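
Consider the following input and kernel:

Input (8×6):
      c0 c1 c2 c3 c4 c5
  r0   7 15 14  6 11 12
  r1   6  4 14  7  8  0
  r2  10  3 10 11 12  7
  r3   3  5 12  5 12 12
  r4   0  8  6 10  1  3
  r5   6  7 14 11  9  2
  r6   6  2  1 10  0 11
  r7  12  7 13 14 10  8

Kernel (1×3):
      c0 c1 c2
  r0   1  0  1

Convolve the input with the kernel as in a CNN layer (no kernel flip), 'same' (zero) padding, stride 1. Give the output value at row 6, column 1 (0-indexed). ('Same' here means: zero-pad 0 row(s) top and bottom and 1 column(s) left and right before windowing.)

The receptive field on the zero-padded input at this output position is [6 2 1]. Elementwise product with the kernel and sum: 6·1 + 1·1.

7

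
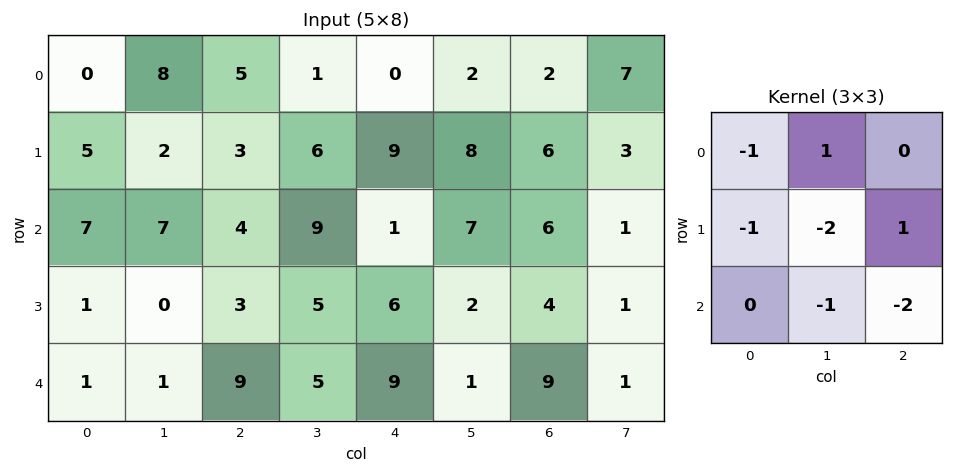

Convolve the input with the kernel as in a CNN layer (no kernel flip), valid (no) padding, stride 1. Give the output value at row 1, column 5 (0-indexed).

-26

The receptive field on the input at this output position is [8 6 3 / 7 6 1 / 2 4 1]. Elementwise product with the kernel and sum: 8·-1 + 6·1 + 7·-1 + 6·-2 + 1·1 + 4·-1 + 1·-2.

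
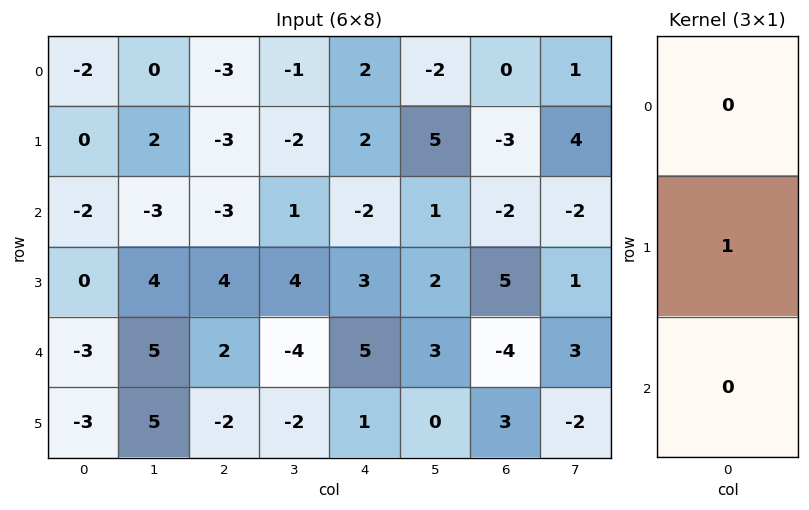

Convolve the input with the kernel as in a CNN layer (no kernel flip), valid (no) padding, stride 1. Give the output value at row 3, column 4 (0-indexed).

5

The receptive field on the input at this output position is [3 / 5 / 1]. Elementwise product with the kernel and sum: 5·1.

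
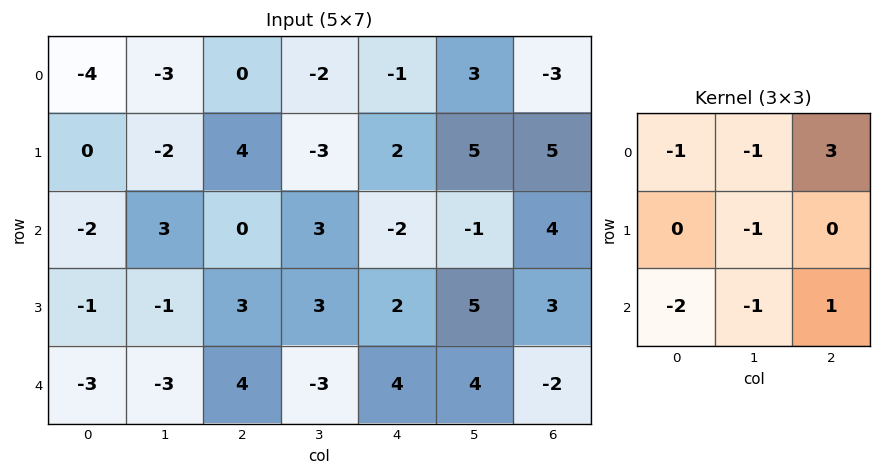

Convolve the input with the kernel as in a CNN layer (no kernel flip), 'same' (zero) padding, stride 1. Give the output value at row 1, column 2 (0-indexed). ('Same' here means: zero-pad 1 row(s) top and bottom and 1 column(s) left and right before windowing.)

-10

The receptive field on the zero-padded input at this output position is [-3 0 -2 / -2 4 -3 / 3 0 3]. Elementwise product with the kernel and sum: -3·-1 + 0·-1 + -2·3 + 4·-1 + 3·-2 + 0·-1 + 3·1.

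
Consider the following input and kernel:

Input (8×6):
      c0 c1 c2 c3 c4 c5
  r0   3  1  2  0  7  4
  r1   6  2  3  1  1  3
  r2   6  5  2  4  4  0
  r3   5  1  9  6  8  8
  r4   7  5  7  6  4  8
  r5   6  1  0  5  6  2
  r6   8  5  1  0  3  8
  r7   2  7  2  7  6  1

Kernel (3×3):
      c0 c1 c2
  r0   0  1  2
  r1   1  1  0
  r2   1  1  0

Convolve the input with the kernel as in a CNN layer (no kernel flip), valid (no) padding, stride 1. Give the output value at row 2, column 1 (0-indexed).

32

The receptive field on the input at this output position is [5 2 4 / 1 9 6 / 5 7 6]. Elementwise product with the kernel and sum: 2·1 + 4·2 + 1·1 + 9·1 + 5·1 + 7·1.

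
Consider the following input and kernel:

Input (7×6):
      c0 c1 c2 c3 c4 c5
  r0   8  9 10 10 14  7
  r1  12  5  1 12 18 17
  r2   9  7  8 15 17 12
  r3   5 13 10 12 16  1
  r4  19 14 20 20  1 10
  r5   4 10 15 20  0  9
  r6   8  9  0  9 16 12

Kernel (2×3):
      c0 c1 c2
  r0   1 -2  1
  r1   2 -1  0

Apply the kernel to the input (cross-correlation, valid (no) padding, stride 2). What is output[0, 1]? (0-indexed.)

-6

The receptive field on the input at this output position is [10 10 14 / 1 12 18]. Elementwise product with the kernel and sum: 10·1 + 10·-2 + 14·1 + 1·2 + 12·-1.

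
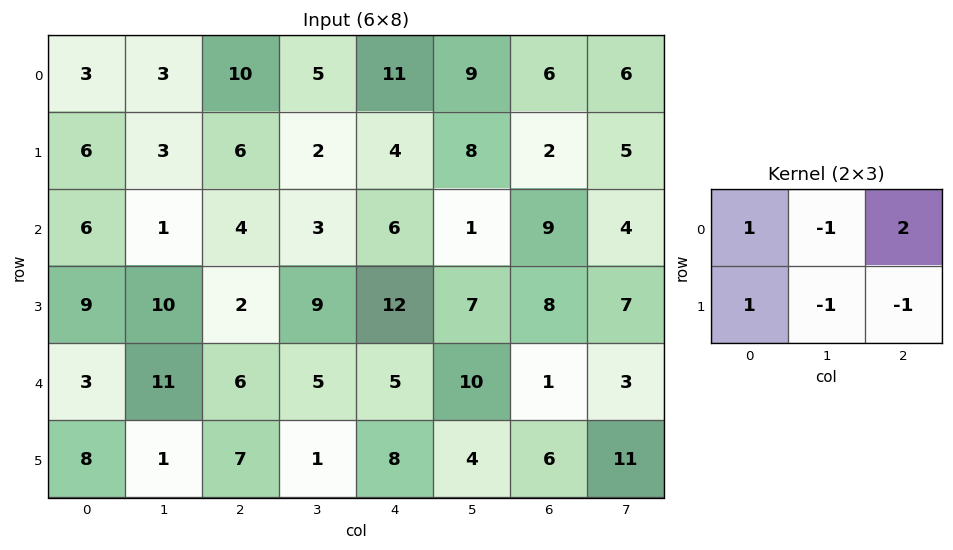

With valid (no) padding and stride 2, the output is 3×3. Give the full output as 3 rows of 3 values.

17 27 8
10 -6 20
4 9 -5

Output[0,0]: The receptive field on the input at this output position is [3 3 10 / 6 3 6]. Elementwise product with the kernel and sum: 3·1 + 3·-1 + 10·2 + 6·1 + 3·-1 + 6·-1.
Output[0,1]: The receptive field on the input at this output position is [10 5 11 / 6 2 4]. Elementwise product with the kernel and sum: 10·1 + 5·-1 + 11·2 + 6·1 + 2·-1 + 4·-1.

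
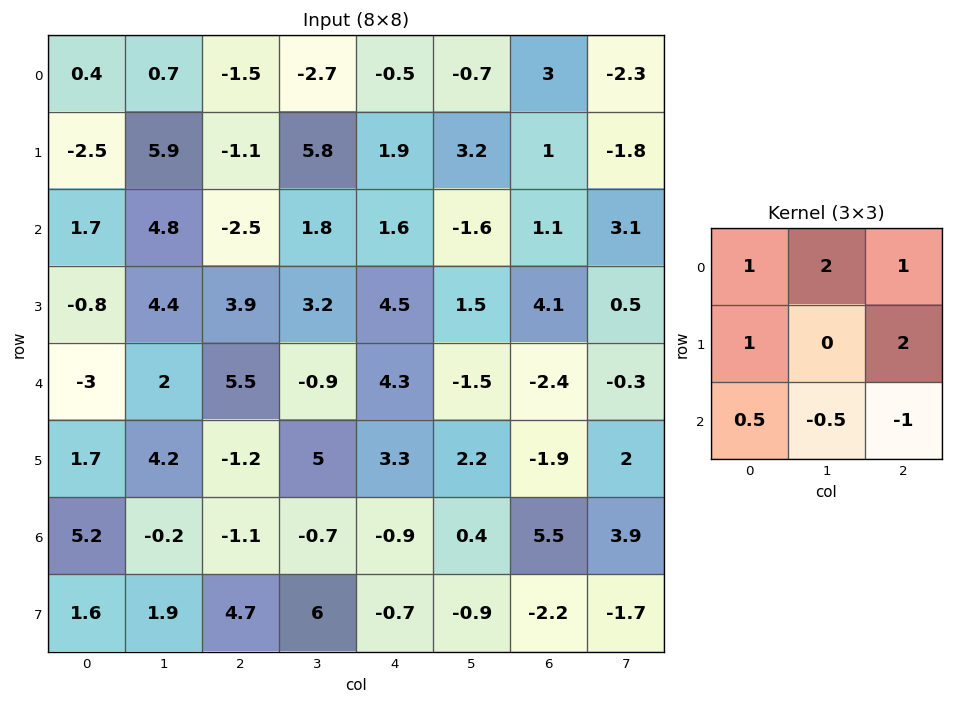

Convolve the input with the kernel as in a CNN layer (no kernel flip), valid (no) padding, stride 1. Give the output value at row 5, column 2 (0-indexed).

9.25

The receptive field on the input at this output position is [-1.2 5 3.3 / -1.1 -0.7 -0.9 / 4.7 6 -0.7]. Elementwise product with the kernel and sum: -1.2·1 + 5·2 + 3.3·1 + -1.1·1 + -0.9·2 + 4.7·0.5 + 6·-0.5 + -0.7·-1.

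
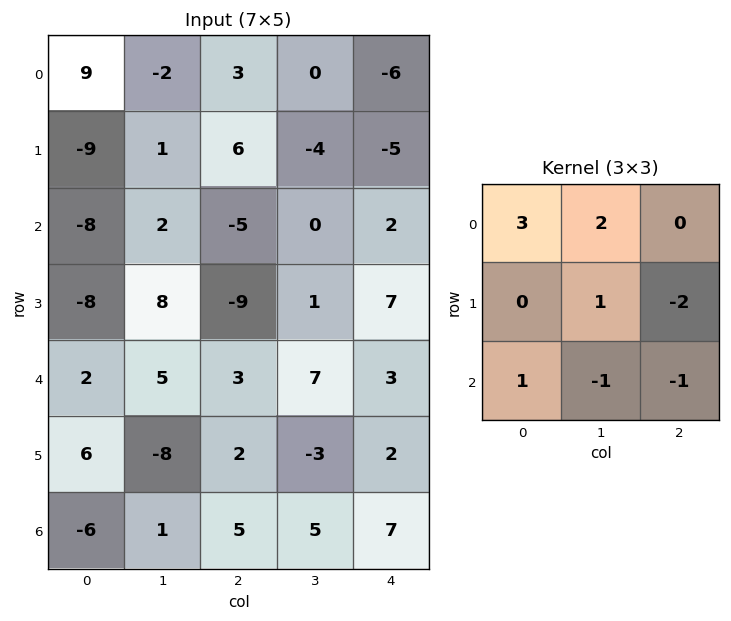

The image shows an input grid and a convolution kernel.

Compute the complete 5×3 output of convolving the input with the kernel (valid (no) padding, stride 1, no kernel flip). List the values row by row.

Output[0,0]: The receptive field on the input at this output position is [9 -2 3 / -9 1 6 / -8 2 -5]. Elementwise product with the kernel and sum: 9·3 + -2·2 + 1·1 + 6·-2 + -8·1 + 2·-1 + -5·-1.

7 21 8
-20 26 -11
0 -20 -35
3 -12 -21
-8 20 9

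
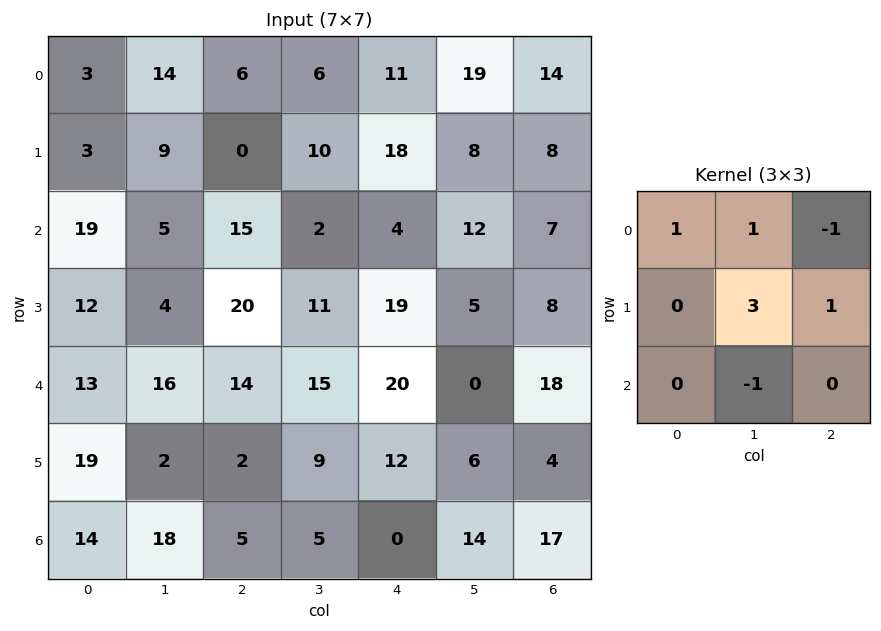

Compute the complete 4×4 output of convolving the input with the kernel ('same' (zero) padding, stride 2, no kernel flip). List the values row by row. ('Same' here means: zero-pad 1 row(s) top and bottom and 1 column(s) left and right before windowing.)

Output[0,0]: The receptive field on the zero-padded input at this output position is [0 0 0 / 0 3 14 / 0 3 9]. Elementwise product with the kernel and sum: 0·1 + 0·1 + 0·-1 + 3·3 + 14·1 + 3·-1.

20 24 34 34
44 26 25 29
44 68 73 63
77 15 29 61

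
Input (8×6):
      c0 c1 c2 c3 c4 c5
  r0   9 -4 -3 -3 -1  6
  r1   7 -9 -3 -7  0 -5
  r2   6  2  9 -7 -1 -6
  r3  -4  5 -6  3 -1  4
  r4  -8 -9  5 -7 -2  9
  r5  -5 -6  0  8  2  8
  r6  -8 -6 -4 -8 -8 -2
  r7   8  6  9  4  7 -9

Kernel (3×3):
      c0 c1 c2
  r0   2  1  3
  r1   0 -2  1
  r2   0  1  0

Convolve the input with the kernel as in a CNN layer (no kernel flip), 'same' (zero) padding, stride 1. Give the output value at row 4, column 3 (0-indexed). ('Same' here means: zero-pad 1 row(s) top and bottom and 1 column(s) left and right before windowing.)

The receptive field on the zero-padded input at this output position is [-6 3 -1 / 5 -7 -2 / 0 8 2]. Elementwise product with the kernel and sum: -6·2 + 3·1 + -1·3 + -7·-2 + -2·1 + 8·1.

8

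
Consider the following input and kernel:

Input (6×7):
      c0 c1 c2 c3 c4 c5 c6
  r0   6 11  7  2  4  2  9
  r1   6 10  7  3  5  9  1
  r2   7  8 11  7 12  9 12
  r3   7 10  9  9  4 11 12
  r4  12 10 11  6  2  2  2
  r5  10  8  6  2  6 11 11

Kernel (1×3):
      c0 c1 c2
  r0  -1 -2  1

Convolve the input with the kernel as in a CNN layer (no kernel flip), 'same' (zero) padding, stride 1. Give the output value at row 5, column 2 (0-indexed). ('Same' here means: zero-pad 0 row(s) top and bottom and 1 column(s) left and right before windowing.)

-18

The receptive field on the zero-padded input at this output position is [8 6 2]. Elementwise product with the kernel and sum: 8·-1 + 6·-2 + 2·1.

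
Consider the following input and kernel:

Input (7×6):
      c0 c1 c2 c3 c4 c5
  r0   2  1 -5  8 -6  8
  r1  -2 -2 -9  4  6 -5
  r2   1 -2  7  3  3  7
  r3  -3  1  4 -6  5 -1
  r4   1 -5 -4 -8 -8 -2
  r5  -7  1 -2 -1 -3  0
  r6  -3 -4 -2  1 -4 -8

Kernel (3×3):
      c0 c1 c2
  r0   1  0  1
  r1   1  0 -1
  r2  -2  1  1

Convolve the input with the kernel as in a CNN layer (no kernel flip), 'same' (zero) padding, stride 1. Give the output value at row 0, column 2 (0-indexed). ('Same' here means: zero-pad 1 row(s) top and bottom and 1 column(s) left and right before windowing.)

-8

The receptive field on the zero-padded input at this output position is [0 0 0 / 1 -5 8 / -2 -9 4]. Elementwise product with the kernel and sum: 0·1 + 0·1 + 1·1 + 8·-1 + -2·-2 + -9·1 + 4·1.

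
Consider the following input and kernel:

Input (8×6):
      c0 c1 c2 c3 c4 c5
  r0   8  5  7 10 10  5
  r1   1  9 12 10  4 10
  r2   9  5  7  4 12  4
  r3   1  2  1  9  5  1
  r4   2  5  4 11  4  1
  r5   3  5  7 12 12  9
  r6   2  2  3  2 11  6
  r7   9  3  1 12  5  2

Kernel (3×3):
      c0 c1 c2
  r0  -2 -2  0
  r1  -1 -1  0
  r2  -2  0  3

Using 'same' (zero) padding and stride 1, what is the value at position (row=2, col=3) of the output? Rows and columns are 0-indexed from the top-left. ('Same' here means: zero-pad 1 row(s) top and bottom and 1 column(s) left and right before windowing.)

-42

The receptive field on the zero-padded input at this output position is [12 10 4 / 7 4 12 / 1 9 5]. Elementwise product with the kernel and sum: 12·-2 + 10·-2 + 7·-1 + 4·-1 + 1·-2 + 5·3.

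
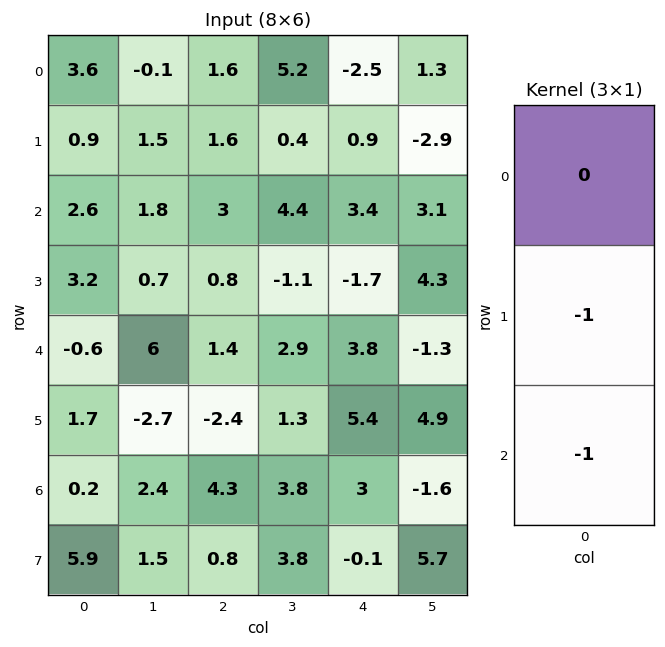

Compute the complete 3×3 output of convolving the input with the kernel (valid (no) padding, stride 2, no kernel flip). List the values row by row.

Output[0,0]: The receptive field on the input at this output position is [3.6 / 0.9 / 2.6]. Elementwise product with the kernel and sum: 0.9·-1 + 2.6·-1.

-3.5 -4.6 -4.3
-2.6 -2.2 -2.1
-1.9 -1.9 -8.4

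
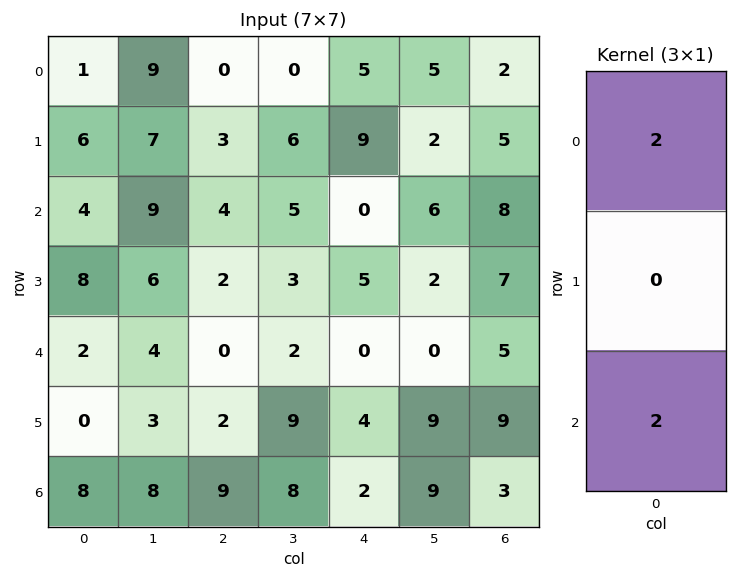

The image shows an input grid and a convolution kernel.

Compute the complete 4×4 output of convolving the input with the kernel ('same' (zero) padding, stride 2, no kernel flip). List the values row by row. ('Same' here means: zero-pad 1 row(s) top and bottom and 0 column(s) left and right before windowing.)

Output[0,0]: The receptive field on the zero-padded input at this output position is [0 / 1 / 6]. Elementwise product with the kernel and sum: 0·2 + 6·2.

12 6 18 10
28 10 28 24
16 8 18 32
0 4 8 18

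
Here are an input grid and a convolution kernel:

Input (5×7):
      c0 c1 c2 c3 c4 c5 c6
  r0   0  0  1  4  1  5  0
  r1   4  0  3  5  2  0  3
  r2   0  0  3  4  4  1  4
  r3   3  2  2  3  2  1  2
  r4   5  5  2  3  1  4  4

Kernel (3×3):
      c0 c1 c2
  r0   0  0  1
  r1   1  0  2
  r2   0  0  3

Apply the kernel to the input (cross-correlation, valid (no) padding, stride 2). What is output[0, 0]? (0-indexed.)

The receptive field on the input at this output position is [0 0 1 / 4 0 3 / 0 0 3]. Elementwise product with the kernel and sum: 1·1 + 4·1 + 3·2 + 3·3.

20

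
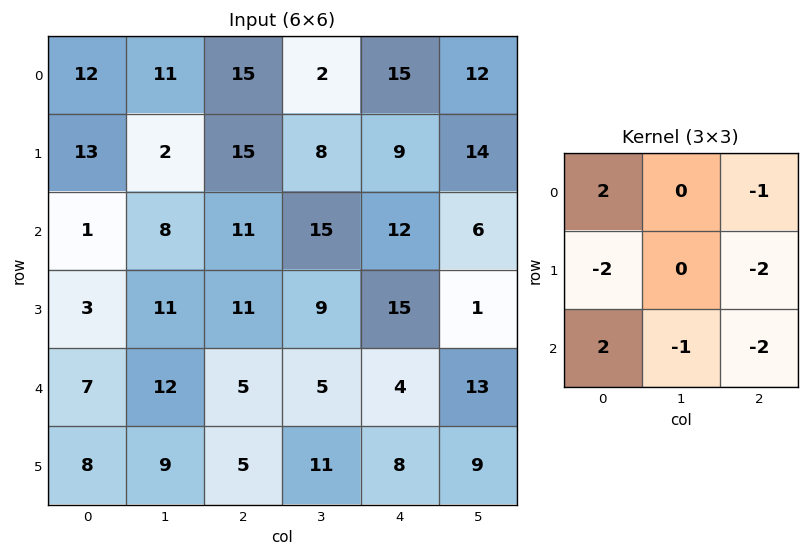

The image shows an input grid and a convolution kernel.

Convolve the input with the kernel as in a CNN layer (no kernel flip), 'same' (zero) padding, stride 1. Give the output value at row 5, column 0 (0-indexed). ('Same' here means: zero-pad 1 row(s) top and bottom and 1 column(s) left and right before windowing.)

-30

The receptive field on the zero-padded input at this output position is [0 7 12 / 0 8 9 / 0 0 0]. Elementwise product with the kernel and sum: 0·2 + 12·-1 + 0·-2 + 9·-2 + 0·2 + 0·-1 + 0·-2.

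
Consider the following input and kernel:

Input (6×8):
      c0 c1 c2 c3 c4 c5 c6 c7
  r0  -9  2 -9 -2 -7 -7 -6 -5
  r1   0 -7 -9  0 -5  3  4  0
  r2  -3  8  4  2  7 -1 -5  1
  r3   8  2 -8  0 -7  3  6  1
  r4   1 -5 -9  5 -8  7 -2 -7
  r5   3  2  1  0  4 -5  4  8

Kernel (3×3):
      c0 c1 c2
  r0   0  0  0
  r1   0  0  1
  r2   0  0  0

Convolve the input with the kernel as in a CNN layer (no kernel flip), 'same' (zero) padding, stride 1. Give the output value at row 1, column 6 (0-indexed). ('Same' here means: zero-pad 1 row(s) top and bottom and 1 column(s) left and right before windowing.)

0

The receptive field on the zero-padded input at this output position is [-7 -6 -5 / 3 4 0 / -1 -5 1]. Elementwise product with the kernel and sum: 0·1.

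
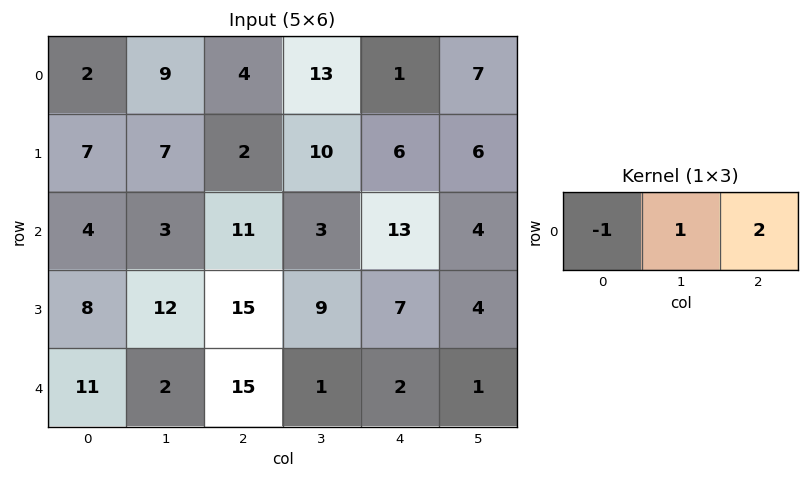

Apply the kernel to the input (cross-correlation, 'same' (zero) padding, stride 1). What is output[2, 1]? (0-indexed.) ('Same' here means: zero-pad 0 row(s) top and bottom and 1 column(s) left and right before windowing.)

21

The receptive field on the zero-padded input at this output position is [4 3 11]. Elementwise product with the kernel and sum: 4·-1 + 3·1 + 11·2.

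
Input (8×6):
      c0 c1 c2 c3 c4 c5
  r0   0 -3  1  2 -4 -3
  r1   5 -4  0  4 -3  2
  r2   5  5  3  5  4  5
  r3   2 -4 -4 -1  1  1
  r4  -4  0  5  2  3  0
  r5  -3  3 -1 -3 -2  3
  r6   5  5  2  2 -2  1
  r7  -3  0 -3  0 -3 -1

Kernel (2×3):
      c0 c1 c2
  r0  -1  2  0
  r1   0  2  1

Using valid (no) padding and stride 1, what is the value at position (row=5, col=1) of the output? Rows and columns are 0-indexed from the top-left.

The receptive field on the input at this output position is [3 -1 -3 / 5 2 2]. Elementwise product with the kernel and sum: 3·-1 + -1·2 + 2·2 + 2·1.

1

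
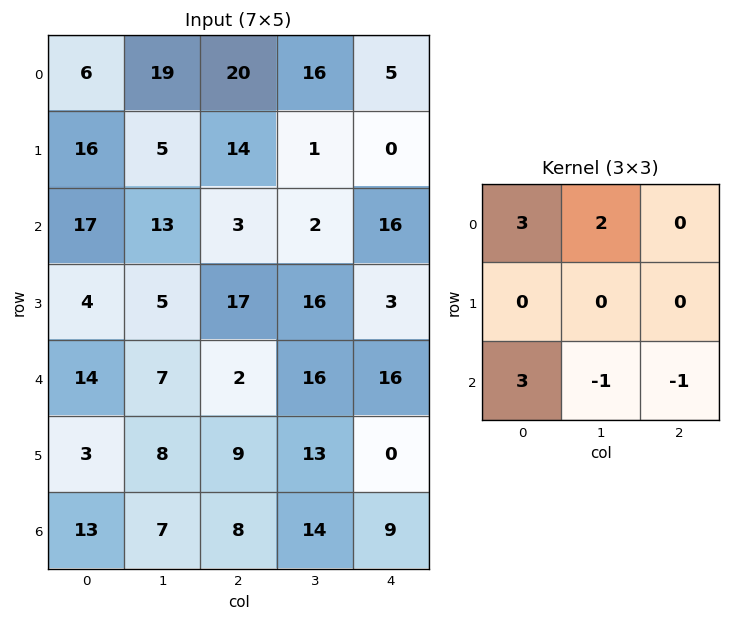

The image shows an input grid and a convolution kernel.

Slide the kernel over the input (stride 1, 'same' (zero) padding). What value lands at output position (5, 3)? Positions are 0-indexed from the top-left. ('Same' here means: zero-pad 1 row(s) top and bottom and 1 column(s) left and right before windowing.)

The receptive field on the zero-padded input at this output position is [2 16 16 / 9 13 0 / 8 14 9]. Elementwise product with the kernel and sum: 2·3 + 16·2 + 8·3 + 14·-1 + 9·-1.

39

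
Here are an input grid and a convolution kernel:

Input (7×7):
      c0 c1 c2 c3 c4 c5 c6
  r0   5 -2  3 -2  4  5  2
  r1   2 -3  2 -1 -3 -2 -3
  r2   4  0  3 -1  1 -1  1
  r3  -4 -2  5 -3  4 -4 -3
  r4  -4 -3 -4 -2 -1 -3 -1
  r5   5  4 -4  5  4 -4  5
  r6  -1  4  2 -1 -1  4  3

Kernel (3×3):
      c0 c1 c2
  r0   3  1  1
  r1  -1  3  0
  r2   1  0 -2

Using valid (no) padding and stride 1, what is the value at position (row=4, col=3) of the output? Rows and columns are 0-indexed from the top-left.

-12

The receptive field on the input at this output position is [-2 -1 -3 / 5 4 -4 / -1 -1 4]. Elementwise product with the kernel and sum: -2·3 + -1·1 + -3·1 + 5·-1 + 4·3 + -1·1 + 4·-2.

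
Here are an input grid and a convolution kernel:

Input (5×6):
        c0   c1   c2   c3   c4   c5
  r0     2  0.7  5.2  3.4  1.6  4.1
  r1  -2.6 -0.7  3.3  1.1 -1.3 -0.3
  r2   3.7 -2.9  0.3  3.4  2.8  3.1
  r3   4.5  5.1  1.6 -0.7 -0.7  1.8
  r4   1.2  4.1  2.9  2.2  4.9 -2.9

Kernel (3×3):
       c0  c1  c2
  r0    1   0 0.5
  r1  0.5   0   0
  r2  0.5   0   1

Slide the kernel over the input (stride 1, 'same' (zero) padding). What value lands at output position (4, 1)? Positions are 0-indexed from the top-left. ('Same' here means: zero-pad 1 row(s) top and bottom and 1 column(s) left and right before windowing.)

5.9

The receptive field on the zero-padded input at this output position is [4.5 5.1 1.6 / 1.2 4.1 2.9 / 0 0 0]. Elementwise product with the kernel and sum: 4.5·1 + 1.6·0.5 + 1.2·0.5 + 0·0.5 + 0·1.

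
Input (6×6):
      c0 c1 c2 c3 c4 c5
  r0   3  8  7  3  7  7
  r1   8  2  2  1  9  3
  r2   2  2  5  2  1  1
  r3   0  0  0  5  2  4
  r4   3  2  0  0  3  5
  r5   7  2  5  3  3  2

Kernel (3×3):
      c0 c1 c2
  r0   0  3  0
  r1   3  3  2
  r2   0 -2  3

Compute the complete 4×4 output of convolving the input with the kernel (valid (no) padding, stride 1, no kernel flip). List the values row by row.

69 31 35 58
28 46 22 46
2 25 34 41
26 5 24 25

Output[0,0]: The receptive field on the input at this output position is [3 8 7 / 8 2 2 / 2 2 5]. Elementwise product with the kernel and sum: 8·3 + 8·3 + 2·3 + 2·2 + 2·-2 + 5·3.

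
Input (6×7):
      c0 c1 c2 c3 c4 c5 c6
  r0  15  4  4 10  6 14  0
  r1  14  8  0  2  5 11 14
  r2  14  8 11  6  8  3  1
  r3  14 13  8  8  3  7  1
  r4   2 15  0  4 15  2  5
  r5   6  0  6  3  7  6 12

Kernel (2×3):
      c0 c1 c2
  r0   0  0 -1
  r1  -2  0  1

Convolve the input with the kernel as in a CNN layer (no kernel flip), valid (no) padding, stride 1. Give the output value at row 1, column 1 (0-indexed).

The receptive field on the input at this output position is [8 0 2 / 8 11 6]. Elementwise product with the kernel and sum: 2·-1 + 8·-2 + 6·1.

-12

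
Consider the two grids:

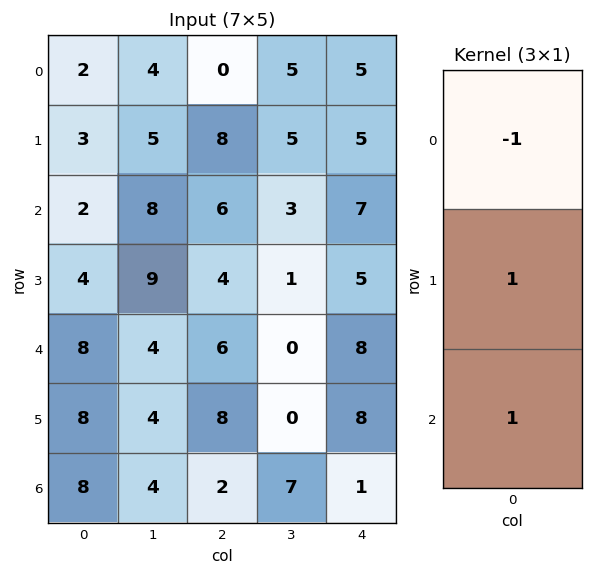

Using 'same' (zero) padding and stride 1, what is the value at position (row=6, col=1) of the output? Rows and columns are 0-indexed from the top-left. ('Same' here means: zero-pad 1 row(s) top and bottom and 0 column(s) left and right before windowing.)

0

The receptive field on the zero-padded input at this output position is [4 / 4 / 0]. Elementwise product with the kernel and sum: 4·-1 + 4·1 + 0·1.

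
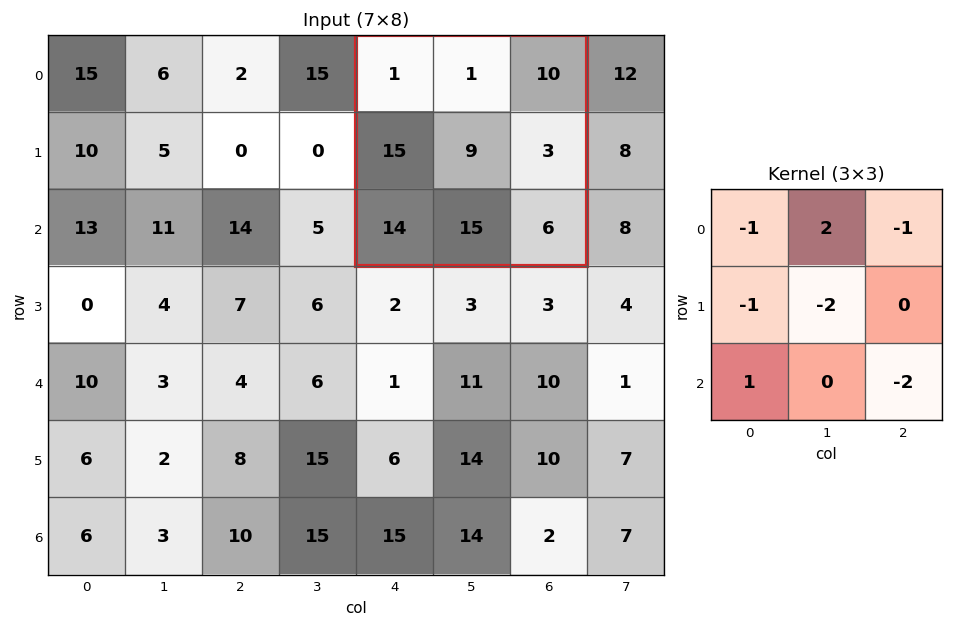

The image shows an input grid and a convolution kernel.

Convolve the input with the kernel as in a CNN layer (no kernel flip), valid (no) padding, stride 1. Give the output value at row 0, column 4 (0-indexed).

The receptive field on the input at this output position is [1 1 10 / 15 9 3 / 14 15 6]. Elementwise product with the kernel and sum: 1·-1 + 1·2 + 10·-1 + 15·-1 + 9·-2 + 14·1 + 6·-2.

-40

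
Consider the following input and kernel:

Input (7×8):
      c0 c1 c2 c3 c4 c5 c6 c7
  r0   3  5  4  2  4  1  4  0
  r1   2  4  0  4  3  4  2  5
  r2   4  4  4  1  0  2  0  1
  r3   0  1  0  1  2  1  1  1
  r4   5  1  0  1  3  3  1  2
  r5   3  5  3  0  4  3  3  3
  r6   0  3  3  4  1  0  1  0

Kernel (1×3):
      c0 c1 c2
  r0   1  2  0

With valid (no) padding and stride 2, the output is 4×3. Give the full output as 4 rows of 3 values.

13 8 6
12 6 4
7 2 9
6 11 1

Output[0,0]: The receptive field on the input at this output position is [3 5 4]. Elementwise product with the kernel and sum: 3·1 + 5·2.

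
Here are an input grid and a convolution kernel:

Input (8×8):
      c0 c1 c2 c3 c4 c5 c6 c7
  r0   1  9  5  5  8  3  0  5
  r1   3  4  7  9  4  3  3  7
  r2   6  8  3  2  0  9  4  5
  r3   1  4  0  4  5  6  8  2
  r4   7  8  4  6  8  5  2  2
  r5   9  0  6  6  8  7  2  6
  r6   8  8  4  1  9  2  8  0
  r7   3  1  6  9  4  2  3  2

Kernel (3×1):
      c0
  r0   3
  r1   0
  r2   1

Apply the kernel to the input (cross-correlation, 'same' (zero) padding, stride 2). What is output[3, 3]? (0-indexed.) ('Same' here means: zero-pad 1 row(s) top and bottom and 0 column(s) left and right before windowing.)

The receptive field on the zero-padded input at this output position is [2 / 8 / 3]. Elementwise product with the kernel and sum: 2·3 + 3·1.

9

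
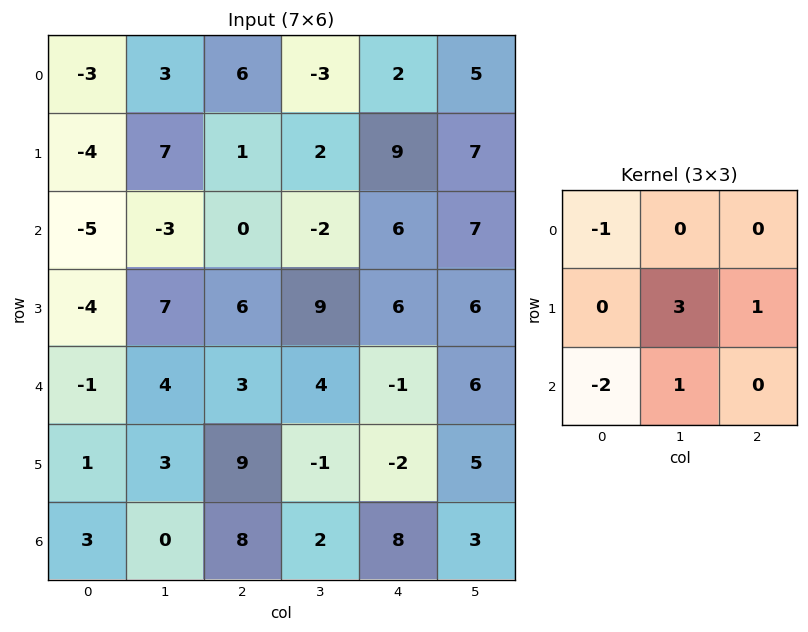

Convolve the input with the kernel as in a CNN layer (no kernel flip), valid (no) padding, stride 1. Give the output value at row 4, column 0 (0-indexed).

13

The receptive field on the input at this output position is [-1 4 3 / 1 3 9 / 3 0 8]. Elementwise product with the kernel and sum: -1·-1 + 3·3 + 9·1 + 3·-2 + 0·1.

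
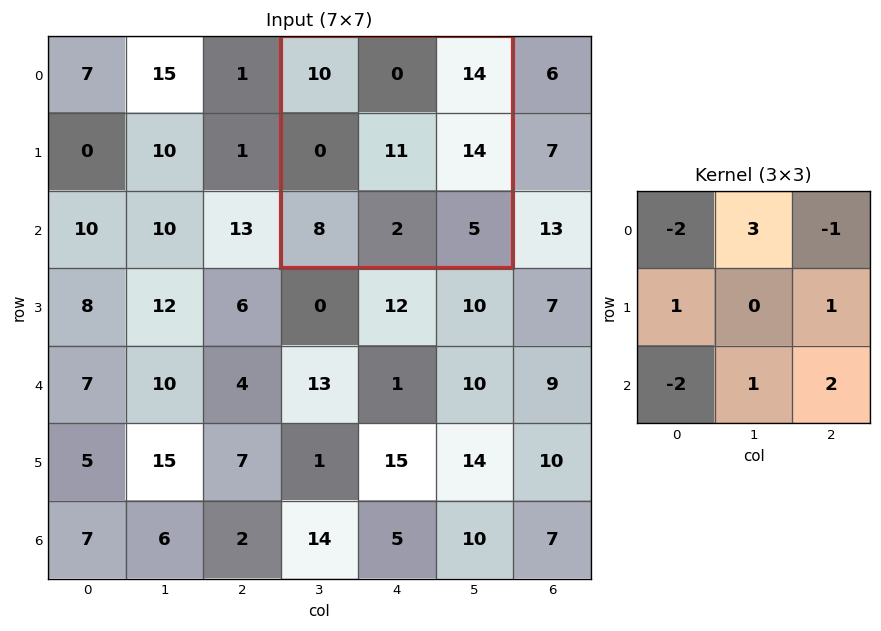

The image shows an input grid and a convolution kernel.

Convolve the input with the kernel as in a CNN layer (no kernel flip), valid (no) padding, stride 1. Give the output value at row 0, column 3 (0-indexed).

The receptive field on the input at this output position is [10 0 14 / 0 11 14 / 8 2 5]. Elementwise product with the kernel and sum: 10·-2 + 0·3 + 14·-1 + 0·1 + 14·1 + 8·-2 + 2·1 + 5·2.

-24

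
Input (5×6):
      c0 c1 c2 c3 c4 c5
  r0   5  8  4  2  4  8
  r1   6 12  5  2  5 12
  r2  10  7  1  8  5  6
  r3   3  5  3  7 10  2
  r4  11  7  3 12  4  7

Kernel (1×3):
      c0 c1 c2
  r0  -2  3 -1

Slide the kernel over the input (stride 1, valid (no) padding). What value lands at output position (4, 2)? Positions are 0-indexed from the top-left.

26

The receptive field on the input at this output position is [3 12 4]. Elementwise product with the kernel and sum: 3·-2 + 12·3 + 4·-1.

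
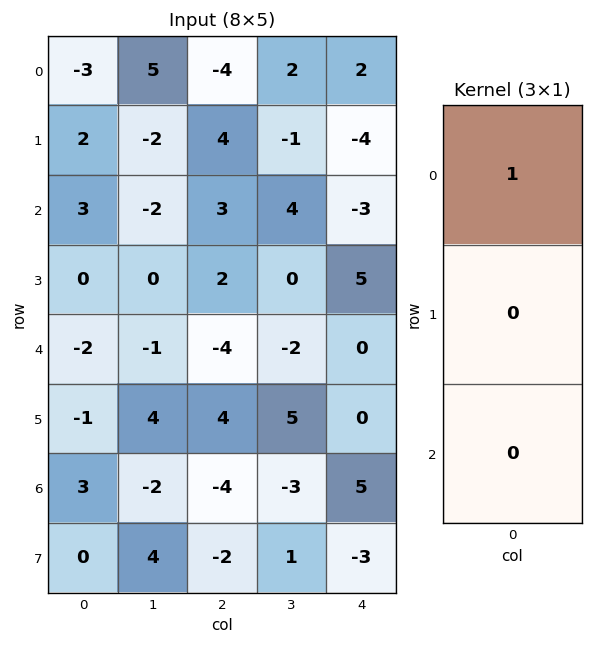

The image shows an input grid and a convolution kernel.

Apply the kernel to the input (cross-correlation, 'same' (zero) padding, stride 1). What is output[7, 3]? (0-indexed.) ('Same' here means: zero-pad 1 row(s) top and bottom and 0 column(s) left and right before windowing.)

-3

The receptive field on the zero-padded input at this output position is [-3 / 1 / 0]. Elementwise product with the kernel and sum: -3·1.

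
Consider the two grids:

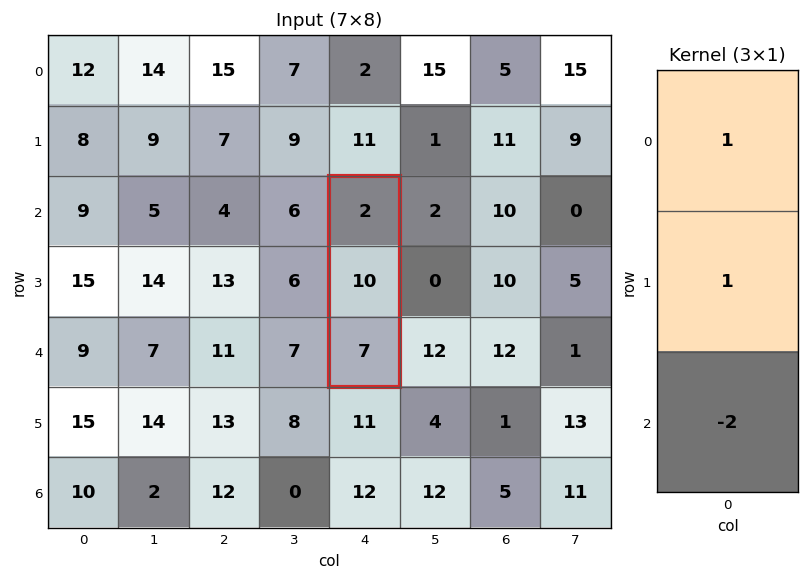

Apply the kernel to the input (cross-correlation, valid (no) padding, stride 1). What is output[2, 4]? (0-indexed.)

-2

The receptive field on the input at this output position is [2 / 10 / 7]. Elementwise product with the kernel and sum: 2·1 + 10·1 + 7·-2.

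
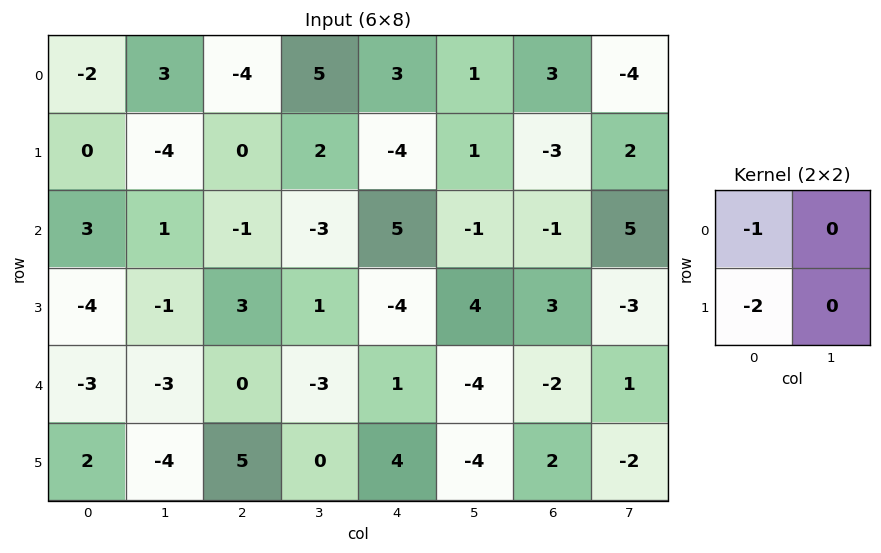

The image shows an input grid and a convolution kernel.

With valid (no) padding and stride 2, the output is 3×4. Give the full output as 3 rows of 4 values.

2 4 5 3
5 -5 3 -5
-1 -10 -9 -2

Output[0,0]: The receptive field on the input at this output position is [-2 3 / 0 -4]. Elementwise product with the kernel and sum: -2·-1 + 0·-2.
Output[0,1]: The receptive field on the input at this output position is [-4 5 / 0 2]. Elementwise product with the kernel and sum: -4·-1 + 0·-2.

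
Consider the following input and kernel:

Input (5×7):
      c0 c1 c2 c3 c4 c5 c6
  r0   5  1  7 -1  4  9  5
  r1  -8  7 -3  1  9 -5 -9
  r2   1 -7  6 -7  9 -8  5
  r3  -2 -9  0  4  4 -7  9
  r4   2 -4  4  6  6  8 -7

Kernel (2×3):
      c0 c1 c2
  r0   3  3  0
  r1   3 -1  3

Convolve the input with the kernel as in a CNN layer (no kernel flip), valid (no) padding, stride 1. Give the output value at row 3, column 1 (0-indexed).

-25

The receptive field on the input at this output position is [-9 0 4 / -4 4 6]. Elementwise product with the kernel and sum: -9·3 + 0·3 + -4·3 + 4·-1 + 6·3.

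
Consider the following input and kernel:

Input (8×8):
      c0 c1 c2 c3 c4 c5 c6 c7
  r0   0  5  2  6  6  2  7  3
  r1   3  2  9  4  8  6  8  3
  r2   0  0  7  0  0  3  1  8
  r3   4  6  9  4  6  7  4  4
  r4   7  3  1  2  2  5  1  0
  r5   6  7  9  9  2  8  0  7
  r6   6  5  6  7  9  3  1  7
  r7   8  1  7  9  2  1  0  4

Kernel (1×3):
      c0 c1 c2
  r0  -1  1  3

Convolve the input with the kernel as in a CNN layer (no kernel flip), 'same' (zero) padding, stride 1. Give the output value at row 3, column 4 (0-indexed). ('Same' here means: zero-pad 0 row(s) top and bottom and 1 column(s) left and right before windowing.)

23

The receptive field on the zero-padded input at this output position is [4 6 7]. Elementwise product with the kernel and sum: 4·-1 + 6·1 + 7·3.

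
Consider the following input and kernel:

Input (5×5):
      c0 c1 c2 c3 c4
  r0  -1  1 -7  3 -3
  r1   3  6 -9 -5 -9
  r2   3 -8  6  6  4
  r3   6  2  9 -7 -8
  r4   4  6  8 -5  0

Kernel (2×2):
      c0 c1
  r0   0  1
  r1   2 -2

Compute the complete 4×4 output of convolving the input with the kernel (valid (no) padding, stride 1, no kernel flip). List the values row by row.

Output[0,0]: The receptive field on the input at this output position is [-1 1 / 3 6]. Elementwise product with the kernel and sum: 1·1 + 3·2 + 6·-2.

-5 23 -5 5
28 -37 -5 -5
0 -8 38 6
-2 5 19 -18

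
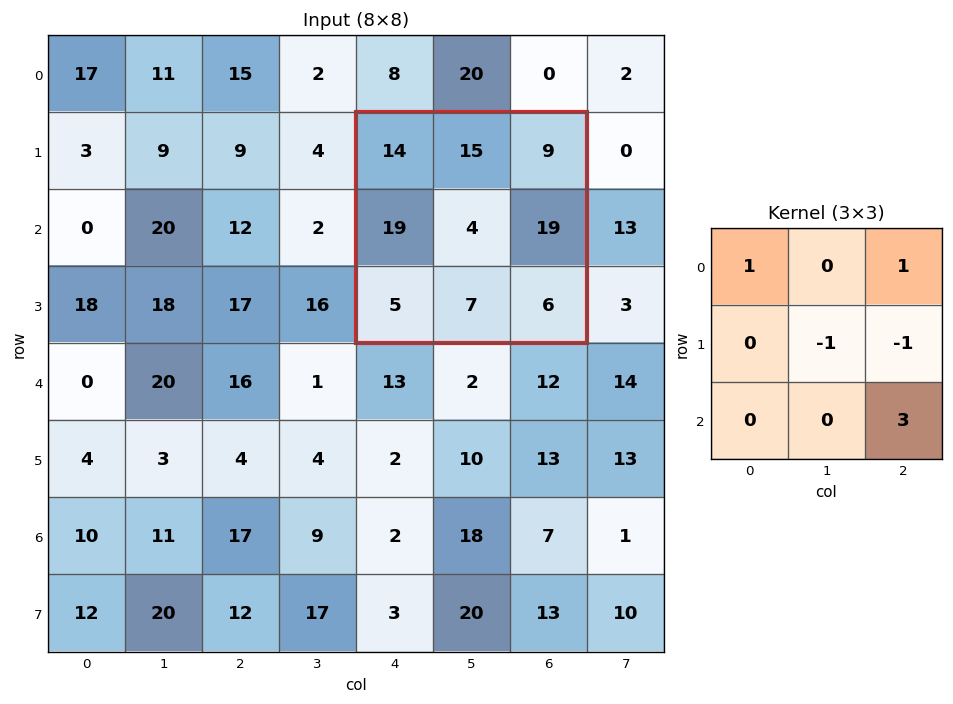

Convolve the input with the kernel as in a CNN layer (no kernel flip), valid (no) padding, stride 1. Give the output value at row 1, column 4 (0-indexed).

The receptive field on the input at this output position is [14 15 9 / 19 4 19 / 5 7 6]. Elementwise product with the kernel and sum: 14·1 + 9·1 + 4·-1 + 19·-1 + 6·3.

18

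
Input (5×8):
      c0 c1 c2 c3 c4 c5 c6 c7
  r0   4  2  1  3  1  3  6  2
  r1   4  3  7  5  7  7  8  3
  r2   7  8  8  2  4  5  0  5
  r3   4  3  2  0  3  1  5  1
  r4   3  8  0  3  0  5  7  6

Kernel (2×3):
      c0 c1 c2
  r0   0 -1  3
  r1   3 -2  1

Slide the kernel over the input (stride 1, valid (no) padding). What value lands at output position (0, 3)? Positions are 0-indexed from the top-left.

16

The receptive field on the input at this output position is [3 1 3 / 5 7 7]. Elementwise product with the kernel and sum: 1·-1 + 3·3 + 5·3 + 7·-2 + 7·1.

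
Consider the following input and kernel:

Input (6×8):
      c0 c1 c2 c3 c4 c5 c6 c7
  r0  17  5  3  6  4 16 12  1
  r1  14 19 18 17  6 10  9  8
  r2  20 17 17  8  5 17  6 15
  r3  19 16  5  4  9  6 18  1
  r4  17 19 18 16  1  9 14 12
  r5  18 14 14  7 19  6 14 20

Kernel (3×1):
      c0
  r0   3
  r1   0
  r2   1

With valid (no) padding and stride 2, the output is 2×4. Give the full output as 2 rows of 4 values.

71 26 17 42
77 69 16 32

Output[0,0]: The receptive field on the input at this output position is [17 / 14 / 20]. Elementwise product with the kernel and sum: 17·3 + 20·1.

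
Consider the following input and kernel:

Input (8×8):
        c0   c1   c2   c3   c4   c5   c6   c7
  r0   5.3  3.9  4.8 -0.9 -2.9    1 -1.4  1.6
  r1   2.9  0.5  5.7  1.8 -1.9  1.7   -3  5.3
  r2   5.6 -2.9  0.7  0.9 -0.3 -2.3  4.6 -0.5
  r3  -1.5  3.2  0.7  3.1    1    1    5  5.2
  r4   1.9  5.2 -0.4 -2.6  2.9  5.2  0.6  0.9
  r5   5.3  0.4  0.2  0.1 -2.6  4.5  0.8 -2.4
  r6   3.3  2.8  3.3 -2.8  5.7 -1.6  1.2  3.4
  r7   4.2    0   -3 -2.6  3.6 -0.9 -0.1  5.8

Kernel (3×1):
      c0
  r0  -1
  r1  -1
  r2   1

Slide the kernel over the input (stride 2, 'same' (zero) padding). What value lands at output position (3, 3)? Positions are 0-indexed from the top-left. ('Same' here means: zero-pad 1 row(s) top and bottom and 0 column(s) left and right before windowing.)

-2.1

The receptive field on the zero-padded input at this output position is [0.8 / 1.2 / -0.1]. Elementwise product with the kernel and sum: 0.8·-1 + 1.2·-1 + -0.1·1.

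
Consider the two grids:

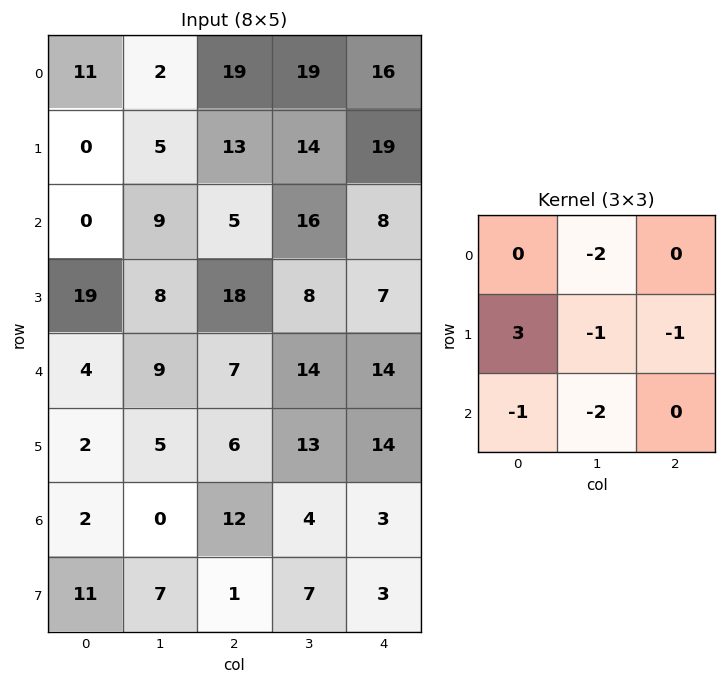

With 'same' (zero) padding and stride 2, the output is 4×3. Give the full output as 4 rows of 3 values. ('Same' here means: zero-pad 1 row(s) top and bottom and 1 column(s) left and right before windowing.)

-13 -63 -11
-47 -64 -20
-55 -47 -27
-28 -37 -32

Output[0,0]: The receptive field on the zero-padded input at this output position is [0 0 0 / 0 11 2 / 0 0 5]. Elementwise product with the kernel and sum: 0·-2 + 0·3 + 11·-1 + 2·-1 + 0·-1 + 0·-2.
Output[0,1]: The receptive field on the zero-padded input at this output position is [0 0 0 / 2 19 19 / 5 13 14]. Elementwise product with the kernel and sum: 0·-2 + 2·3 + 19·-1 + 19·-1 + 5·-1 + 13·-2.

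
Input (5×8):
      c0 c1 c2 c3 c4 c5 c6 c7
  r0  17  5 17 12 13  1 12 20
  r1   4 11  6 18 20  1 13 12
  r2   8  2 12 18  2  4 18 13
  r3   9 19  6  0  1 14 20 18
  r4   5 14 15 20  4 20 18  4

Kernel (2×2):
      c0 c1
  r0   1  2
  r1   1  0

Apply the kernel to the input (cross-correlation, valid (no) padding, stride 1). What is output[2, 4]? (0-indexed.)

11

The receptive field on the input at this output position is [2 4 / 1 14]. Elementwise product with the kernel and sum: 2·1 + 4·2 + 1·1.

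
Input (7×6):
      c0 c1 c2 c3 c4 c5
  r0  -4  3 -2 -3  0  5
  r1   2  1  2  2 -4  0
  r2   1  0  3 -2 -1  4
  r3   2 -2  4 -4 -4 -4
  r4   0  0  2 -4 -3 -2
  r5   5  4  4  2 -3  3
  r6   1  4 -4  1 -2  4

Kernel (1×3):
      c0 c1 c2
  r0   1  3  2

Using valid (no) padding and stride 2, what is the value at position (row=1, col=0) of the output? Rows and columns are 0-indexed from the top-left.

7

The receptive field on the input at this output position is [1 0 3]. Elementwise product with the kernel and sum: 1·1 + 0·3 + 3·2.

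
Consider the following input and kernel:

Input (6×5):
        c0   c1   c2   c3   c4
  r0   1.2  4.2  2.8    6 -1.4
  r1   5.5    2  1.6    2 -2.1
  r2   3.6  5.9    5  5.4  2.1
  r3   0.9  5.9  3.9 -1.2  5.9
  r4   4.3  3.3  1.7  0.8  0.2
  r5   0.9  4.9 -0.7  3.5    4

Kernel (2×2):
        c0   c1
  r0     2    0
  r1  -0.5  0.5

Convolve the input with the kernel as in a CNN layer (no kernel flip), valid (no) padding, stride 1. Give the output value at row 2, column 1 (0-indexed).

10.8

The receptive field on the input at this output position is [5.9 5 / 5.9 3.9]. Elementwise product with the kernel and sum: 5.9·2 + 5.9·-0.5 + 3.9·0.5.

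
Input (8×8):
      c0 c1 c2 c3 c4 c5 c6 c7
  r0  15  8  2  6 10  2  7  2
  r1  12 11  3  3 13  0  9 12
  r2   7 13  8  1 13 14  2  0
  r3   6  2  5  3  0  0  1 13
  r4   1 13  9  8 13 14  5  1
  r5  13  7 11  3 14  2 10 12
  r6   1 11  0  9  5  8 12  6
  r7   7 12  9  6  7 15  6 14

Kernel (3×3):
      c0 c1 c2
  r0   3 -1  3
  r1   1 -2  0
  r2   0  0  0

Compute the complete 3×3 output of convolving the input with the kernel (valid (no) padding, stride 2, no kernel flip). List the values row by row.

33 27 62
34 61 31
16 63 50

Output[0,0]: The receptive field on the input at this output position is [15 8 2 / 12 11 3 / 7 13 8]. Elementwise product with the kernel and sum: 15·3 + 8·-1 + 2·3 + 12·1 + 11·-2.
Output[0,1]: The receptive field on the input at this output position is [2 6 10 / 3 3 13 / 8 1 13]. Elementwise product with the kernel and sum: 2·3 + 6·-1 + 10·3 + 3·1 + 3·-2.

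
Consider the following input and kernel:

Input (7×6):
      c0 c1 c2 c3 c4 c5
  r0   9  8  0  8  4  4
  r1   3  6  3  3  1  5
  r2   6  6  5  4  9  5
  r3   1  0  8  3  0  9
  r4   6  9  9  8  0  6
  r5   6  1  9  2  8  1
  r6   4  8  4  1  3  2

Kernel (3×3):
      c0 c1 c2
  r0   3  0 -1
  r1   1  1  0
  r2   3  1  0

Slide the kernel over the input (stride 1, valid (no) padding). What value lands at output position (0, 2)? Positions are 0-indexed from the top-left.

The receptive field on the input at this output position is [0 8 4 / 3 3 1 / 5 4 9]. Elementwise product with the kernel and sum: 0·3 + 4·-1 + 3·1 + 3·1 + 5·3 + 4·1.

21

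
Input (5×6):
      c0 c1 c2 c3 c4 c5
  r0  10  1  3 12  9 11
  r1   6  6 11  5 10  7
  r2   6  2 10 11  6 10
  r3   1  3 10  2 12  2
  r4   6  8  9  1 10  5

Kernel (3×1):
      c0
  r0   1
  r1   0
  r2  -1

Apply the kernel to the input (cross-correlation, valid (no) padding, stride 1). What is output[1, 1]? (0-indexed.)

The receptive field on the input at this output position is [6 / 2 / 3]. Elementwise product with the kernel and sum: 6·1 + 3·-1.

3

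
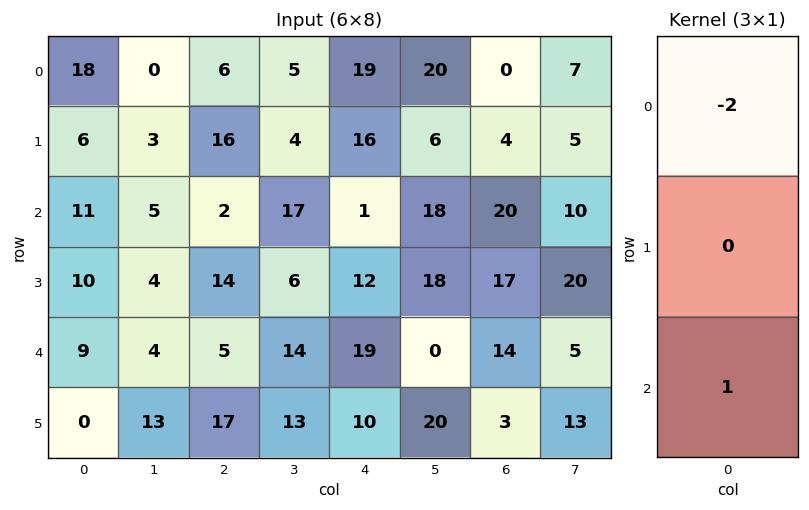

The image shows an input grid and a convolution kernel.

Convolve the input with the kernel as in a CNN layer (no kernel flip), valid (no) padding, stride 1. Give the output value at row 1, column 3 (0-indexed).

-2

The receptive field on the input at this output position is [4 / 17 / 6]. Elementwise product with the kernel and sum: 4·-2 + 6·1.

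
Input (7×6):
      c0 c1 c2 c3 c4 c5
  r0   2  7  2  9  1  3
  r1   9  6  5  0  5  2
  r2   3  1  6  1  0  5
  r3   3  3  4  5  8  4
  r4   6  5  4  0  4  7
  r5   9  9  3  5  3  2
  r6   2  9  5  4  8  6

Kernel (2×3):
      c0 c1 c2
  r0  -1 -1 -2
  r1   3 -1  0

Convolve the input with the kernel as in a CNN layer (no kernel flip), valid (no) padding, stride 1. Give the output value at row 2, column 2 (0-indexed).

The receptive field on the input at this output position is [6 1 0 / 4 5 8]. Elementwise product with the kernel and sum: 6·-1 + 1·-1 + 0·-2 + 4·3 + 5·-1.

0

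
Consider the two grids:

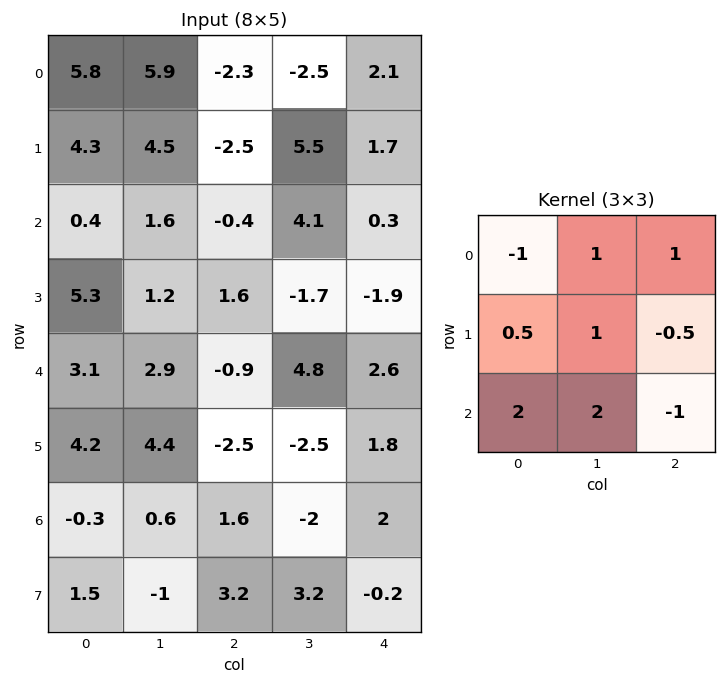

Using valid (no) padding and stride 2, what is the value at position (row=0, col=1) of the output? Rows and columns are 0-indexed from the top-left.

12.4

The receptive field on the input at this output position is [-2.3 -2.5 2.1 / -2.5 5.5 1.7 / -0.4 4.1 0.3]. Elementwise product with the kernel and sum: -2.3·-1 + -2.5·1 + 2.1·1 + -2.5·0.5 + 5.5·1 + 1.7·-0.5 + -0.4·2 + 4.1·2 + 0.3·-1.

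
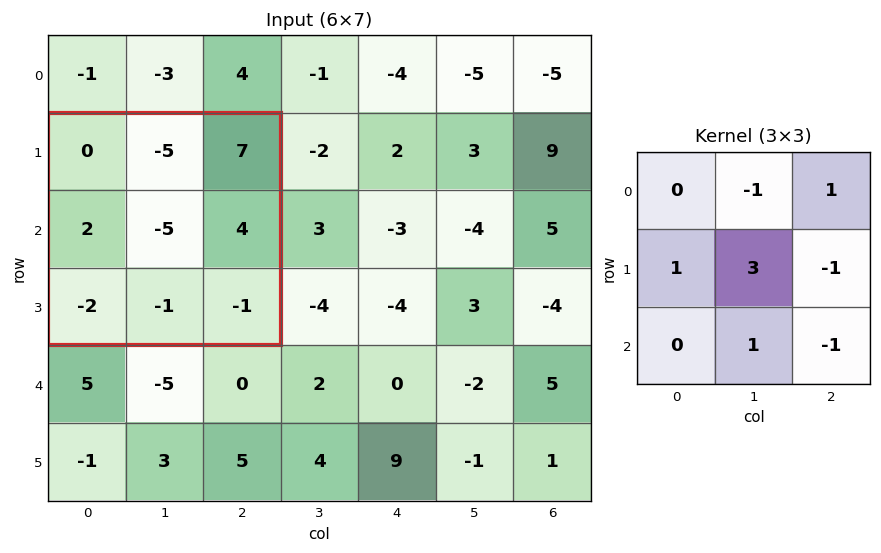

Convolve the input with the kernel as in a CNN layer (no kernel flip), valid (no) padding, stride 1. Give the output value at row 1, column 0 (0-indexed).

-5

The receptive field on the input at this output position is [0 -5 7 / 2 -5 4 / -2 -1 -1]. Elementwise product with the kernel and sum: -5·-1 + 7·1 + 2·1 + -5·3 + 4·-1 + -1·1 + -1·-1.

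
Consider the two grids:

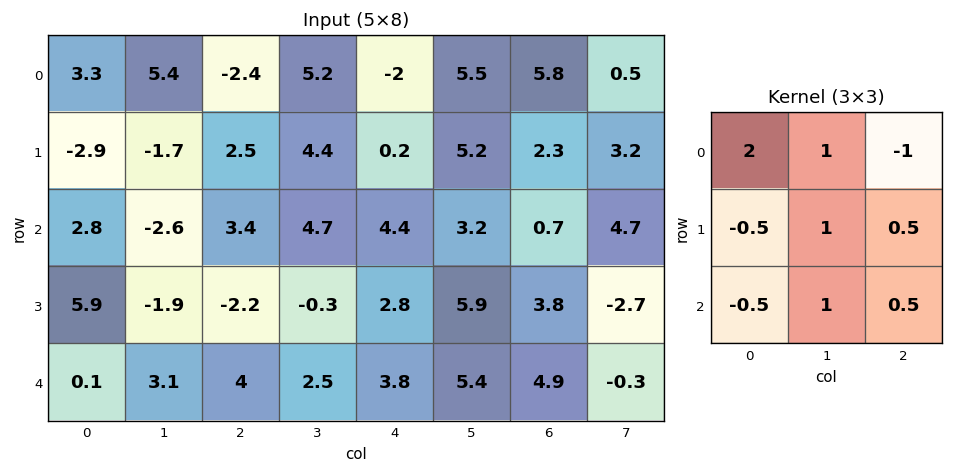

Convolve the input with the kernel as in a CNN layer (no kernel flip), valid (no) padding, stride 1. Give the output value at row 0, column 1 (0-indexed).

The receptive field on the input at this output position is [5.4 -2.4 5.2 / -1.7 2.5 4.4 / -2.6 3.4 4.7]. Elementwise product with the kernel and sum: 5.4·2 + -2.4·1 + 5.2·-1 + -1.7·-0.5 + 2.5·1 + 4.4·0.5 + -2.6·-0.5 + 3.4·1 + 4.7·0.5.

15.8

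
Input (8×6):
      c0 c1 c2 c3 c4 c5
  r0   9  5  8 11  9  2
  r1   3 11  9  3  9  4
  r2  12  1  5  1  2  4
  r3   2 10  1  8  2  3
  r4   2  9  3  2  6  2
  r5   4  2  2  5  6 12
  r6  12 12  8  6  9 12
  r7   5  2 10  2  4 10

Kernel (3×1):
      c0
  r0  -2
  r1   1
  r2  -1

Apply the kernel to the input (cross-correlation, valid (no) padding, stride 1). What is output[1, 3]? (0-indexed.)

The receptive field on the input at this output position is [3 / 1 / 8]. Elementwise product with the kernel and sum: 3·-2 + 1·1 + 8·-1.

-13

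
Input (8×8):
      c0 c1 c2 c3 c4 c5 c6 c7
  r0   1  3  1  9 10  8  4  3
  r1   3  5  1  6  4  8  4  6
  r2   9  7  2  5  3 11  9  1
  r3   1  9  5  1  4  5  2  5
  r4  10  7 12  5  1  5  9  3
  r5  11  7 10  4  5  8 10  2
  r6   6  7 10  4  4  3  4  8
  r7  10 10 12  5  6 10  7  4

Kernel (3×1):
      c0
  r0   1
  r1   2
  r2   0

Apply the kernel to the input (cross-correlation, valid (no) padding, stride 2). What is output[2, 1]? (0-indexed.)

32

The receptive field on the input at this output position is [12 / 10 / 10]. Elementwise product with the kernel and sum: 12·1 + 10·2.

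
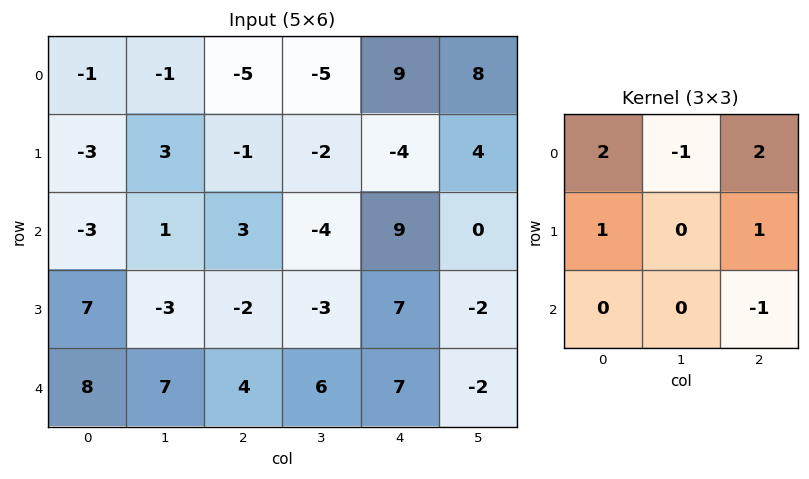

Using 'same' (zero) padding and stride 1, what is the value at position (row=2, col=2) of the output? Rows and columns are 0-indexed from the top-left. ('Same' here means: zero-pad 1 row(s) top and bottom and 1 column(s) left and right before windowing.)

3

The receptive field on the zero-padded input at this output position is [3 -1 -2 / 1 3 -4 / -3 -2 -3]. Elementwise product with the kernel and sum: 3·2 + -1·-1 + -2·2 + 1·1 + -4·1 + -3·-1.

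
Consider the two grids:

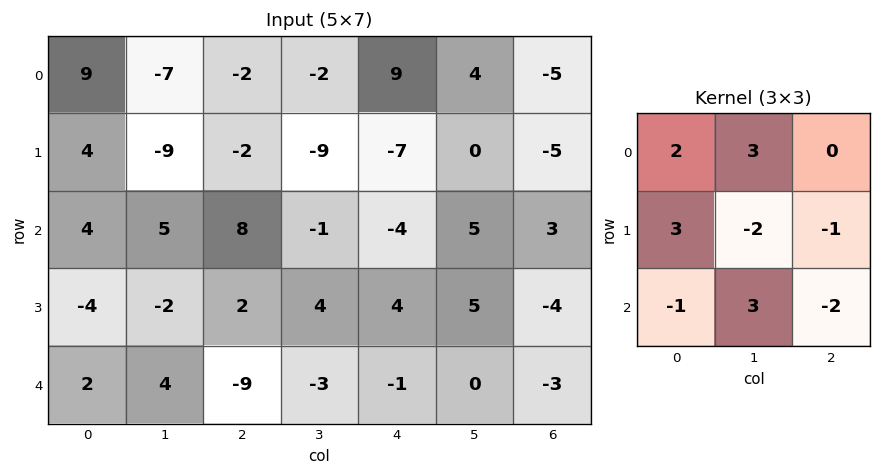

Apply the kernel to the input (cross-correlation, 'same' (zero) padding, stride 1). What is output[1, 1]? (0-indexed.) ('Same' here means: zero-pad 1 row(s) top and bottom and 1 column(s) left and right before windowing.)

The receptive field on the zero-padded input at this output position is [9 -7 -2 / 4 -9 -2 / 4 5 8]. Elementwise product with the kernel and sum: 9·2 + -7·3 + 4·3 + -9·-2 + -2·-1 + 4·-1 + 5·3 + 8·-2.

24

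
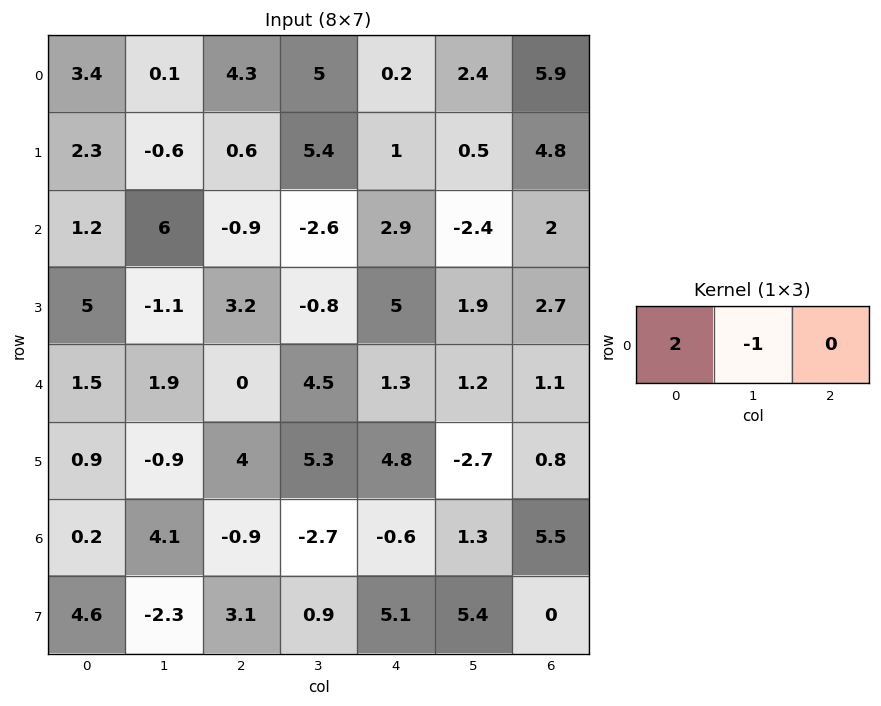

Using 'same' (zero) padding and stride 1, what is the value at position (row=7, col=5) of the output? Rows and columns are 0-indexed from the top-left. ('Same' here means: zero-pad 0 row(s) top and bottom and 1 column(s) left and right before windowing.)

4.8

The receptive field on the zero-padded input at this output position is [5.1 5.4 0]. Elementwise product with the kernel and sum: 5.1·2 + 5.4·-1.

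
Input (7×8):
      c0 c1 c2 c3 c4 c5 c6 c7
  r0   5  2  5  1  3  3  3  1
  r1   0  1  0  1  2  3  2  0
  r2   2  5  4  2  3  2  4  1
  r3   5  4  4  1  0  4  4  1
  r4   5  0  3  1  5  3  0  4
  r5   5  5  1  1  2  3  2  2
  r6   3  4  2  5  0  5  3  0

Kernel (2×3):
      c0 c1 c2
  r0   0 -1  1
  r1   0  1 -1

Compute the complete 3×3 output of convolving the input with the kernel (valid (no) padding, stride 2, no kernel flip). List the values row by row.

Output[0,0]: The receptive field on the input at this output position is [5 2 5 / 0 1 0]. Elementwise product with the kernel and sum: 2·-1 + 5·1 + 1·1 + 0·-1.

4 1 1
-1 2 2
7 3 -2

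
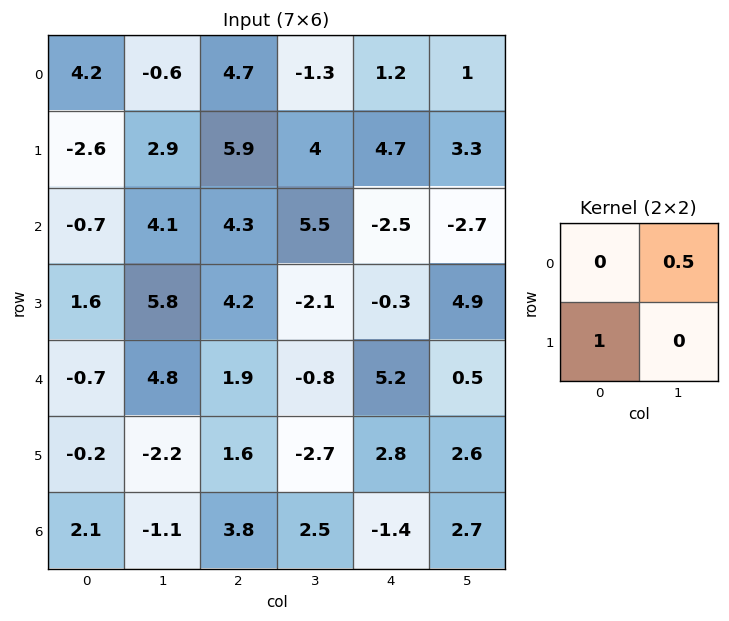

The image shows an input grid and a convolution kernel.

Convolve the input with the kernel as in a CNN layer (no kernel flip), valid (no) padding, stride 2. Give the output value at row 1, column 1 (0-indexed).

6.95

The receptive field on the input at this output position is [4.3 5.5 / 4.2 -2.1]. Elementwise product with the kernel and sum: 5.5·0.5 + 4.2·1.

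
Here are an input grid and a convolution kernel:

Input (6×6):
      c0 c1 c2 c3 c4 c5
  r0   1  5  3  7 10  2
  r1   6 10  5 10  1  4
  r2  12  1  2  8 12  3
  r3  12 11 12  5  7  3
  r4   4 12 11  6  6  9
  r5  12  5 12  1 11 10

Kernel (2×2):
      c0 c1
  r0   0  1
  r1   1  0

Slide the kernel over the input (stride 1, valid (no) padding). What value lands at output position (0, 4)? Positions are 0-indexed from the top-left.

The receptive field on the input at this output position is [10 2 / 1 4]. Elementwise product with the kernel and sum: 2·1 + 1·1.

3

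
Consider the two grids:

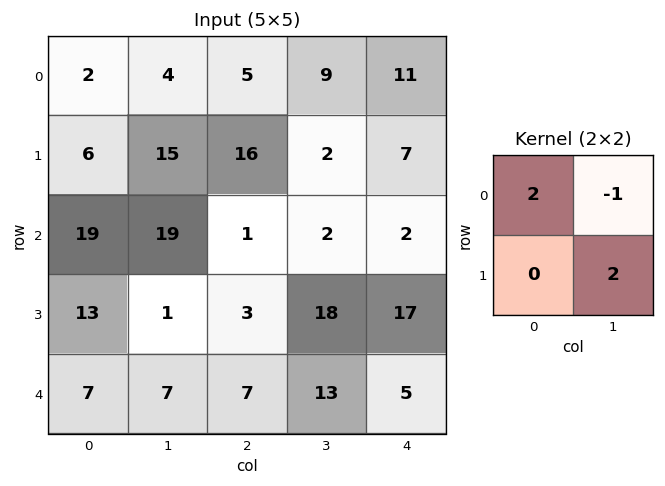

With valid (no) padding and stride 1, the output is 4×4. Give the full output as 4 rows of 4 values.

Output[0,0]: The receptive field on the input at this output position is [2 4 / 6 15]. Elementwise product with the kernel and sum: 2·2 + 4·-1 + 15·2.
Output[0,1]: The receptive field on the input at this output position is [4 5 / 15 16]. Elementwise product with the kernel and sum: 4·2 + 5·-1 + 16·2.

30 35 5 21
35 16 34 1
21 43 36 36
39 13 14 29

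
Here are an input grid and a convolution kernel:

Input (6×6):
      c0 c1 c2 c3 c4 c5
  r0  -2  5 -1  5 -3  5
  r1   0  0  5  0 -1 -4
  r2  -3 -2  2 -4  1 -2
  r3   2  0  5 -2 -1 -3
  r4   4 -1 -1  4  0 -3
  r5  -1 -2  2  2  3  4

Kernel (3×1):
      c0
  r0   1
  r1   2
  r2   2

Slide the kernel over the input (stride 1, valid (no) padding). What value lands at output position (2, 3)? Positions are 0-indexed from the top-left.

The receptive field on the input at this output position is [-4 / -2 / 4]. Elementwise product with the kernel and sum: -4·1 + -2·2 + 4·2.

0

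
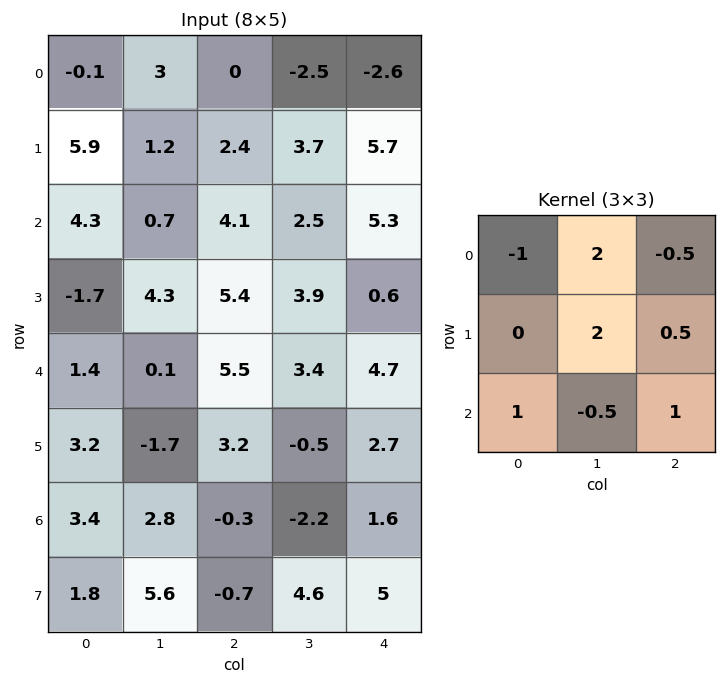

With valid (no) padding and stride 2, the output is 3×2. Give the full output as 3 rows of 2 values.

17.75 14.7
13.2 14.85
-4.05 1.7

Output[0,0]: The receptive field on the input at this output position is [-0.1 3 0 / 5.9 1.2 2.4 / 4.3 0.7 4.1]. Elementwise product with the kernel and sum: -0.1·-1 + 3·2 + 0·-0.5 + 1.2·2 + 2.4·0.5 + 4.3·1 + 0.7·-0.5 + 4.1·1.
Output[0,1]: The receptive field on the input at this output position is [0 -2.5 -2.6 / 2.4 3.7 5.7 / 4.1 2.5 5.3]. Elementwise product with the kernel and sum: 0·-1 + -2.5·2 + -2.6·-0.5 + 3.7·2 + 5.7·0.5 + 4.1·1 + 2.5·-0.5 + 5.3·1.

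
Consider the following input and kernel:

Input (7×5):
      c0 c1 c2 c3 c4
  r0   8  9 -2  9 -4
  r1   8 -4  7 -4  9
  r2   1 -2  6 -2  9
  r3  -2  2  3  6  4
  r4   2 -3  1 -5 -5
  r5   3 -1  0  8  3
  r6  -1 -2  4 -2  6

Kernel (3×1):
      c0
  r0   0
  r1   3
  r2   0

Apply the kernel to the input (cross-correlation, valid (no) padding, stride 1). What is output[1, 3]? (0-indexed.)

The receptive field on the input at this output position is [-4 / -2 / 6]. Elementwise product with the kernel and sum: -2·3.

-6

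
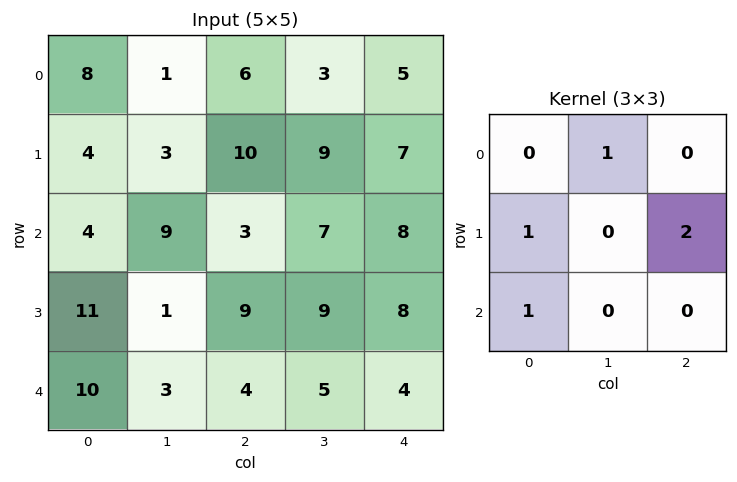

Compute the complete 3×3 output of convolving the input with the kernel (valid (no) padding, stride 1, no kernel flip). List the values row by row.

Output[0,0]: The receptive field on the input at this output position is [8 1 6 / 4 3 10 / 4 9 3]. Elementwise product with the kernel and sum: 1·1 + 4·1 + 10·2 + 4·1.

29 36 30
24 34 37
48 25 36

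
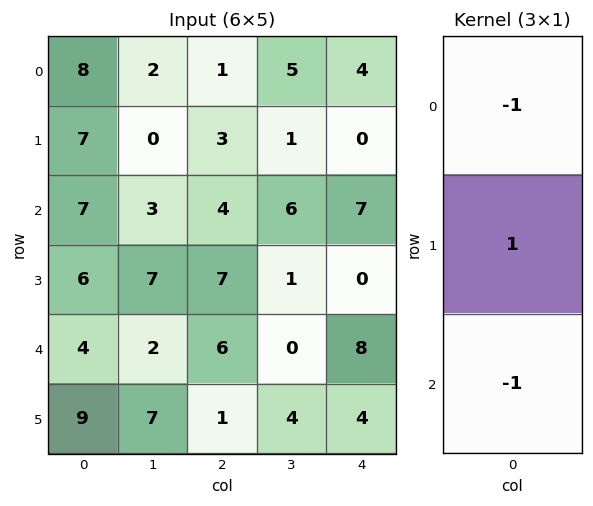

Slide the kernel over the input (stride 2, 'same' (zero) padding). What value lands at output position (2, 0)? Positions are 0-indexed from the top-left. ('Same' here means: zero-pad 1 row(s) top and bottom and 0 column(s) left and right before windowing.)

-11

The receptive field on the zero-padded input at this output position is [6 / 4 / 9]. Elementwise product with the kernel and sum: 6·-1 + 4·1 + 9·-1.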